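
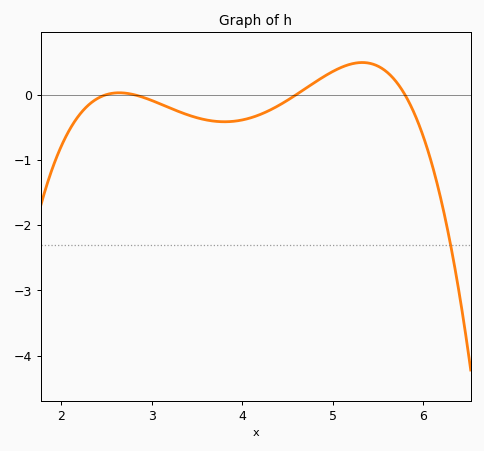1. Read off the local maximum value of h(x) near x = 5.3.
0.5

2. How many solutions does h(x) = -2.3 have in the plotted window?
1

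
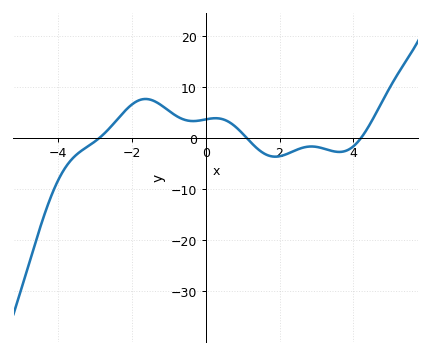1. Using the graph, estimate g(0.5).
3.62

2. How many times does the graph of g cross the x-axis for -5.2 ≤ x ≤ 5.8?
3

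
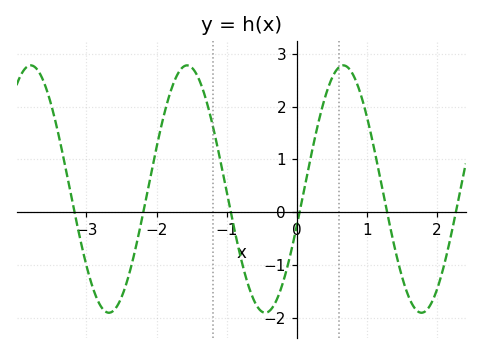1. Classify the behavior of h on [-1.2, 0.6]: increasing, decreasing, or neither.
neither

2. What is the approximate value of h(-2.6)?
-1.84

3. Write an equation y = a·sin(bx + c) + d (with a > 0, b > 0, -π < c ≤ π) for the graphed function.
y = 2.34sin(2.82x - 0.3) + 0.44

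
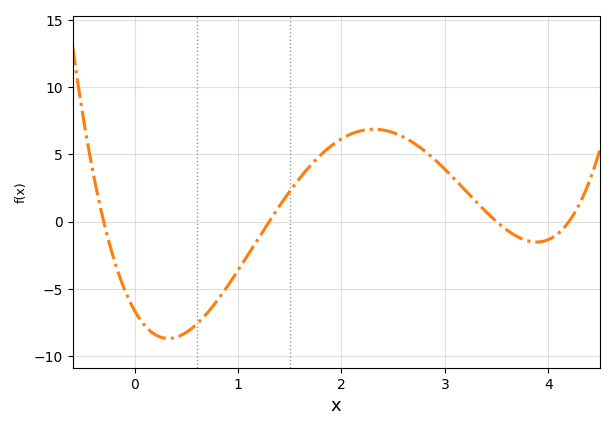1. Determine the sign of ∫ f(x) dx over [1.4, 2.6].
positive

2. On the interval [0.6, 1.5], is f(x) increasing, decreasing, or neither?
increasing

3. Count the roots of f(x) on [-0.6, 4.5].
4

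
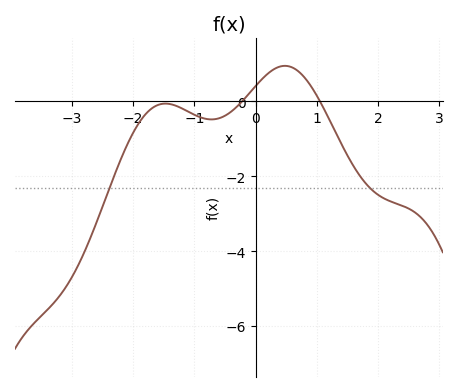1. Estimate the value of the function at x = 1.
0.2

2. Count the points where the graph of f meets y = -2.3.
2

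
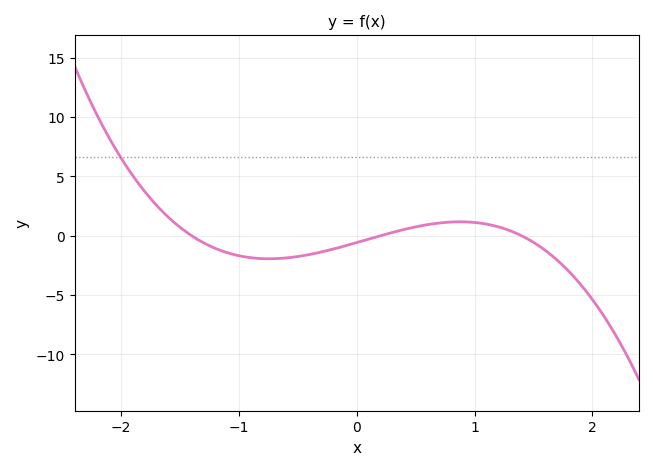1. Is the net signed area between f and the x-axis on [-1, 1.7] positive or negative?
negative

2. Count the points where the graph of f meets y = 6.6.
1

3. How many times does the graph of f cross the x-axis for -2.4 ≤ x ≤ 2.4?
3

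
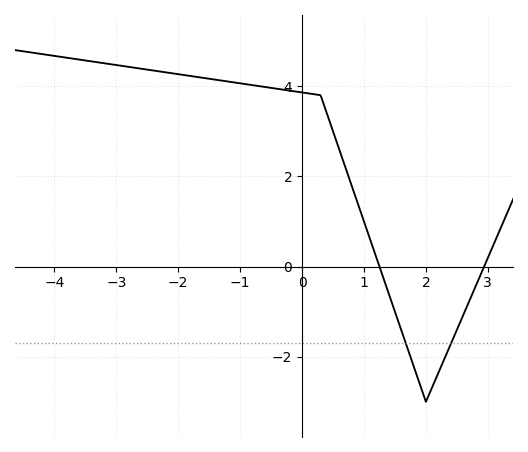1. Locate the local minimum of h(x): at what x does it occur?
2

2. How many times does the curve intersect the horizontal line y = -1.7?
2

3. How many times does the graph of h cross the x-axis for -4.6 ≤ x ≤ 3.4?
2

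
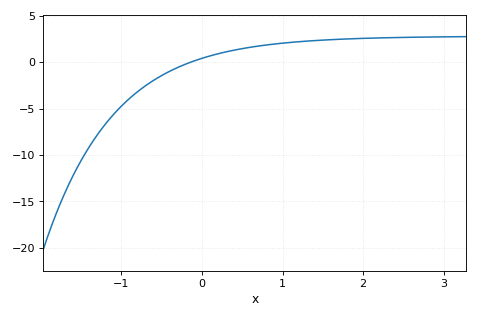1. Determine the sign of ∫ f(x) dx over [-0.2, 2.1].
positive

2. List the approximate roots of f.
-0.1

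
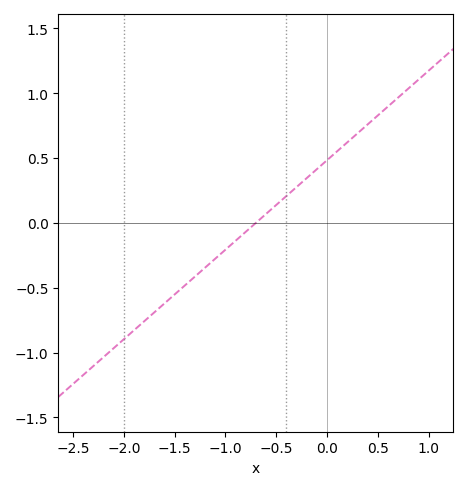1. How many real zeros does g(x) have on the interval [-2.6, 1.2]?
1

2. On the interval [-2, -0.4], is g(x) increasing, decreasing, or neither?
increasing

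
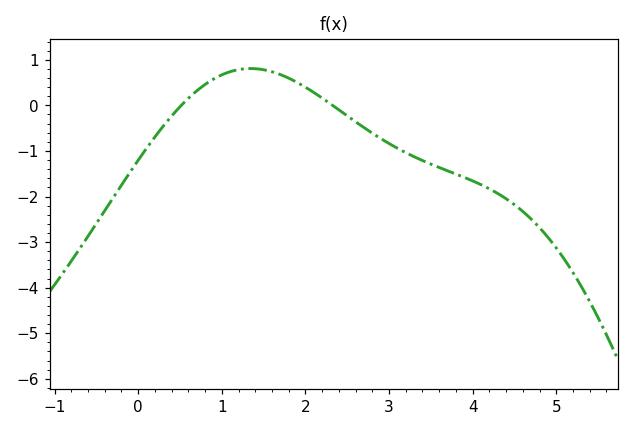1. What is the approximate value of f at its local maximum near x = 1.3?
0.8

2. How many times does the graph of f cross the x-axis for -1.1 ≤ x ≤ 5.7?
2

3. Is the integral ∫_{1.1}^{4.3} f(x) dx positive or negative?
negative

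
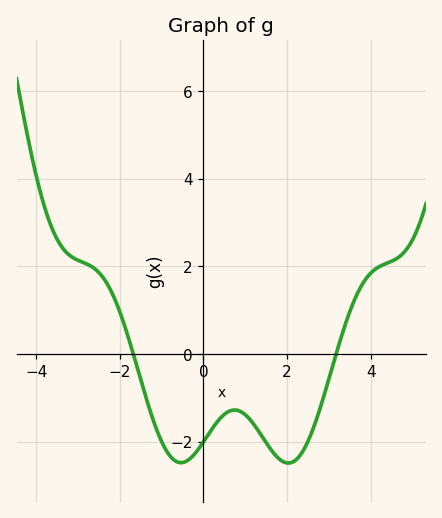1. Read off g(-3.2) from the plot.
2.25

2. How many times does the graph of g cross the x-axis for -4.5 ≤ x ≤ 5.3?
2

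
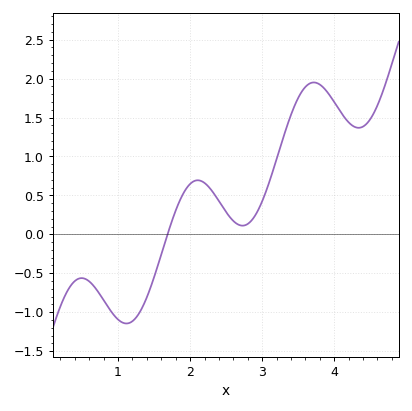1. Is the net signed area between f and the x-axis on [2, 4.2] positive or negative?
positive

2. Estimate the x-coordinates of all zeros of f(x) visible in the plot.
1.7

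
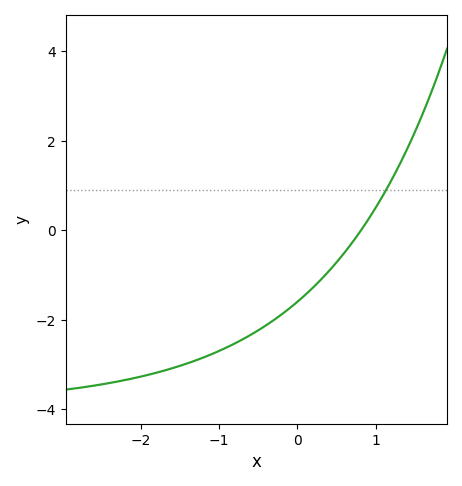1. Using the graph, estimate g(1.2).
1.12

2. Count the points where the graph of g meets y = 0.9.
1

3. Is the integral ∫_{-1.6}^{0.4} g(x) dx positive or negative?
negative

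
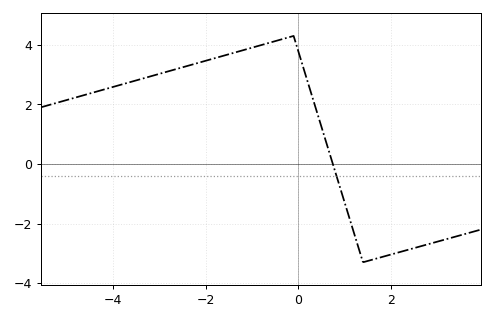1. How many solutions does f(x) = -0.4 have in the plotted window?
1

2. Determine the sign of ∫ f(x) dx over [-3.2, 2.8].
positive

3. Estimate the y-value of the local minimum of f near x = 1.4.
-3.3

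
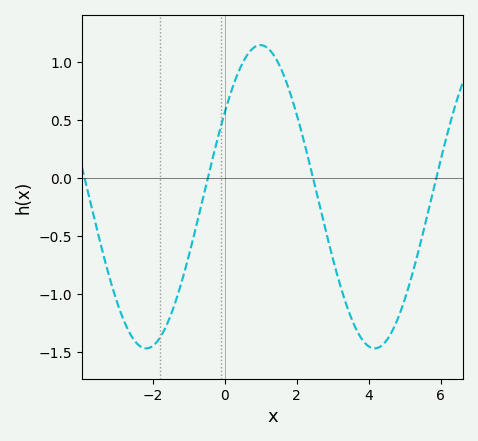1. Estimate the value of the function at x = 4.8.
-1.2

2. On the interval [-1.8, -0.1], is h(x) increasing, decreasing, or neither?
increasing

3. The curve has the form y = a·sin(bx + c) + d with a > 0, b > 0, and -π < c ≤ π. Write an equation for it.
y = 1.31sin(0.99x + 0.59) - 0.16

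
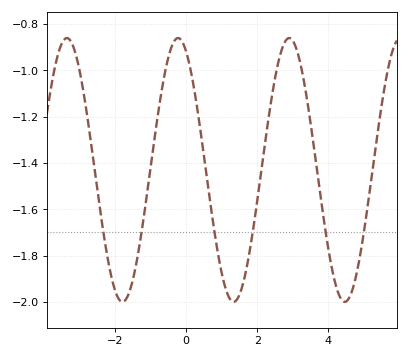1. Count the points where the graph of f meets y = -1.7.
6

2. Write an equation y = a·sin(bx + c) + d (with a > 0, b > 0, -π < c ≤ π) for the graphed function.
y = 0.57sin(2x + 2) - 1.43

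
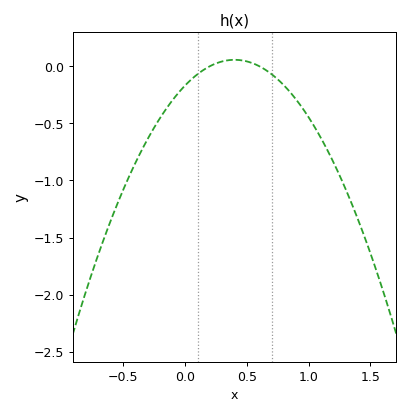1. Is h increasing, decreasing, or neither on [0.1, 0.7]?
neither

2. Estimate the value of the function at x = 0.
-0.168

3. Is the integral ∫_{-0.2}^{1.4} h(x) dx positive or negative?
negative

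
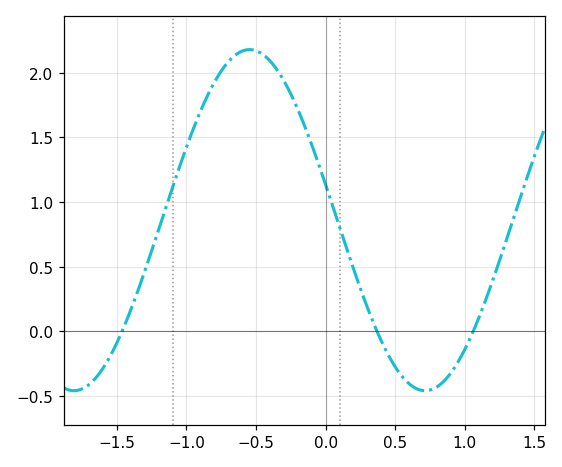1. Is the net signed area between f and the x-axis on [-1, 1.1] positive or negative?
positive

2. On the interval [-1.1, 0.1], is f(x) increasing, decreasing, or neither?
neither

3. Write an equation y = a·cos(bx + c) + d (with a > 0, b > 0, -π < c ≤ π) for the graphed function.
y = 1.32cos(2.49x + 1.36) + 0.86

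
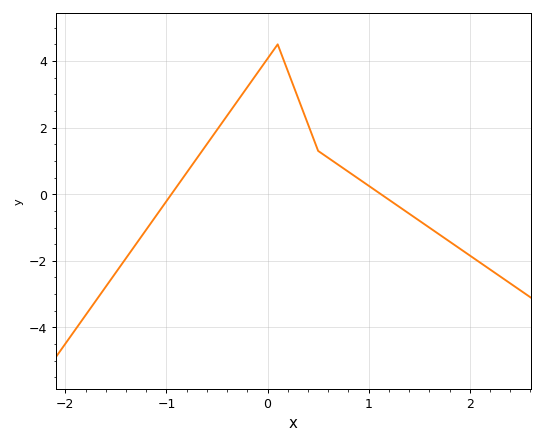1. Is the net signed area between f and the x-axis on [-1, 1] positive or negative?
positive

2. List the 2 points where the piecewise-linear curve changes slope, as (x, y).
(0.1, 4.5); (0.5, 1.3)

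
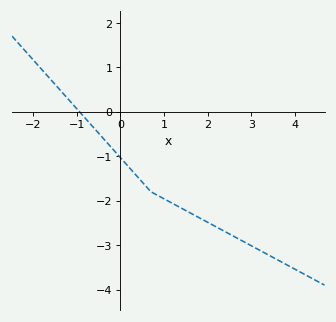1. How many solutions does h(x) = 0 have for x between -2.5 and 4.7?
1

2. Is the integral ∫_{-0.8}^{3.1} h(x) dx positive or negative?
negative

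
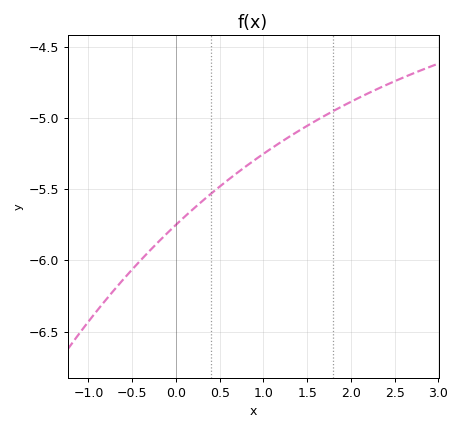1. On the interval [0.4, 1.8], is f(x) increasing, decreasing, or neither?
increasing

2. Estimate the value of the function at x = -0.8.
-6.3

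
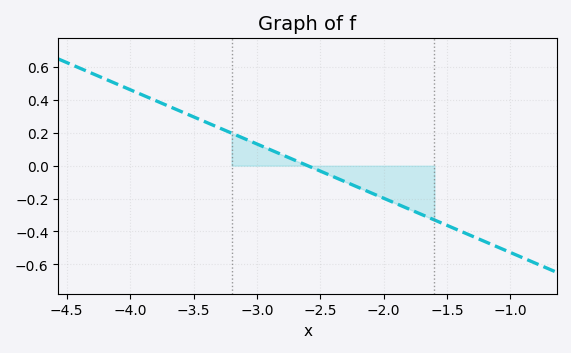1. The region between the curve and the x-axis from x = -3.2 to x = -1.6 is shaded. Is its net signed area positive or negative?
negative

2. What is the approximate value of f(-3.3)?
0.24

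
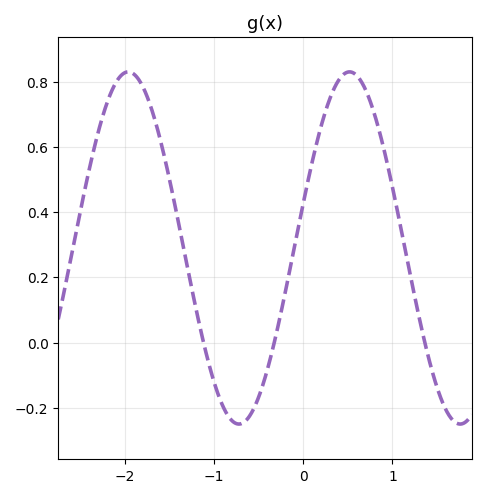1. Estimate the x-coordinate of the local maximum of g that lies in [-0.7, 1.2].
0.519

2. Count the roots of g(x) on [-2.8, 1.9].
3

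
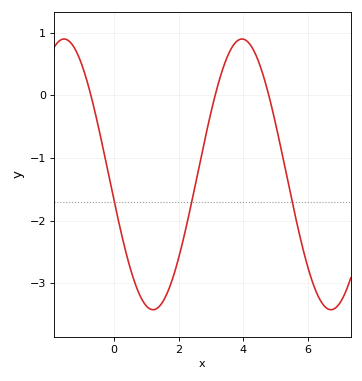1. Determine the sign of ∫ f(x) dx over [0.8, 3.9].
negative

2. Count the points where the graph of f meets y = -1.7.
3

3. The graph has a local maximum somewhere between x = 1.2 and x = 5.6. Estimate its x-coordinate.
4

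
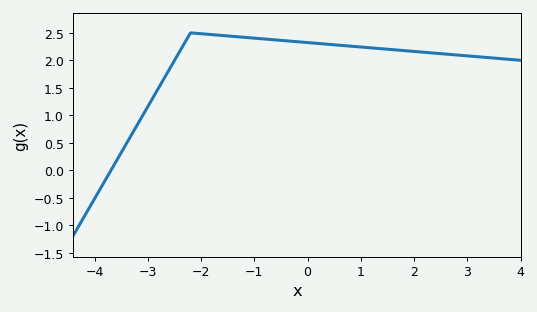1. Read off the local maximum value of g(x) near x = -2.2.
2.5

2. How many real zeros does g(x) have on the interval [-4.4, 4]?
1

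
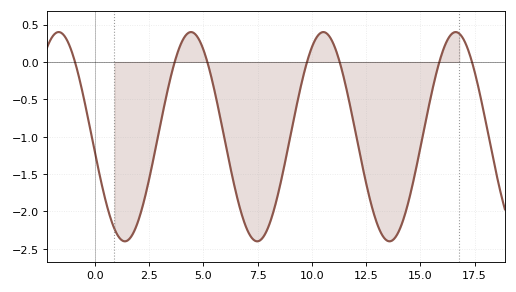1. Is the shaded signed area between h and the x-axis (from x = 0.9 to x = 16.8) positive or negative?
negative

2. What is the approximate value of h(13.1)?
-2.25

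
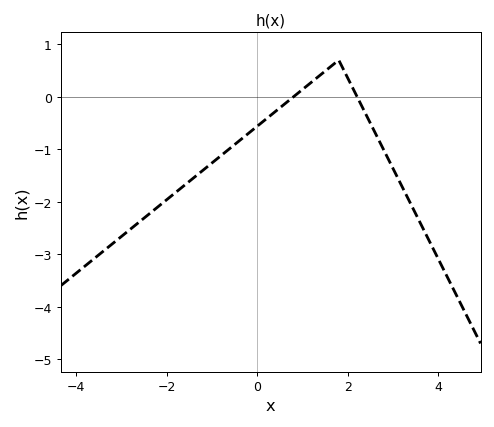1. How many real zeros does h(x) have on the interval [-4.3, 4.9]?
2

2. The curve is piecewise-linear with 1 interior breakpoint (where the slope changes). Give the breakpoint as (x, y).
(1.8, 0.7)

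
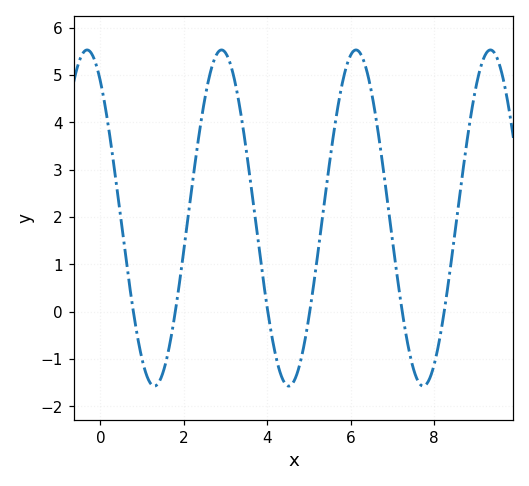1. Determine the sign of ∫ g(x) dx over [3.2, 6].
positive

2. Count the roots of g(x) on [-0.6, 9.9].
6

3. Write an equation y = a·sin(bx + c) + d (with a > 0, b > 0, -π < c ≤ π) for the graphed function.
y = 3.55sin(1.9x + 2.2) + 1.98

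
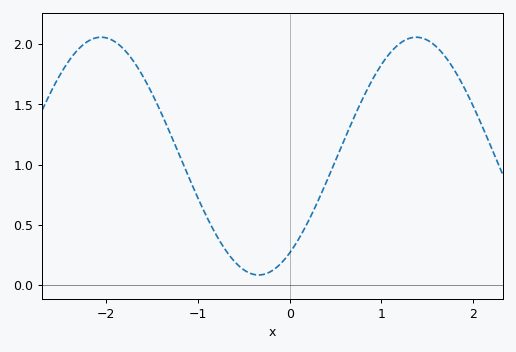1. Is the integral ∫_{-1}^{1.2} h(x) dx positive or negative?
positive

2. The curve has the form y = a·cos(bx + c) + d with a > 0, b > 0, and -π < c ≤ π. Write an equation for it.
y = 0.99cos(1.8x - 2.5) + 1.07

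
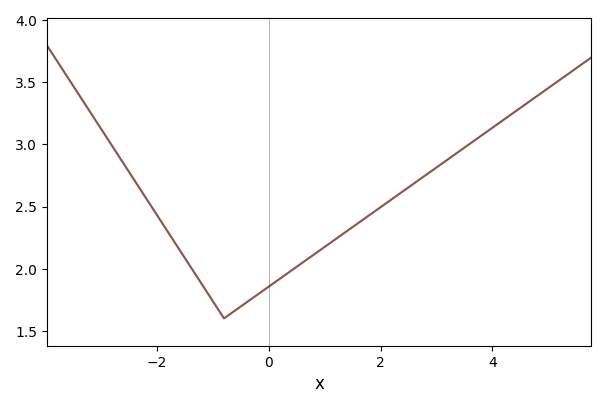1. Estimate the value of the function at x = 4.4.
3.26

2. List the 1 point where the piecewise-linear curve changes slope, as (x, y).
(-0.8, 1.6)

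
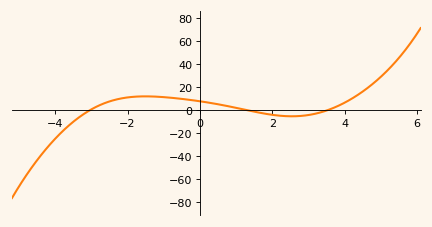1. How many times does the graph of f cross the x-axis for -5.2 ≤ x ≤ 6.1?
3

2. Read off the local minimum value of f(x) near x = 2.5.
-5.24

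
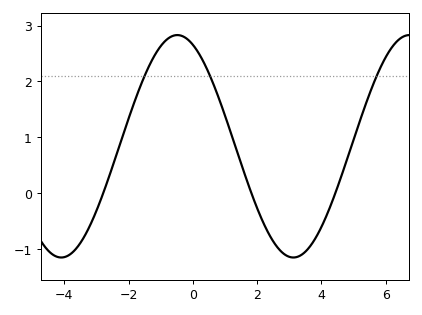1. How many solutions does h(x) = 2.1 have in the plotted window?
3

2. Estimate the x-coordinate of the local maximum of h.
-0.483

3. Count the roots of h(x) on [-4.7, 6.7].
3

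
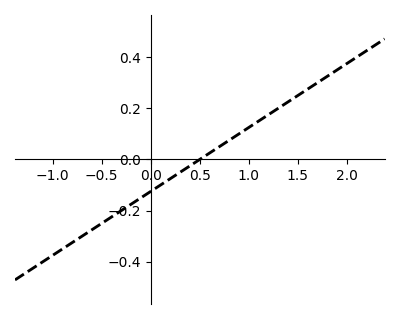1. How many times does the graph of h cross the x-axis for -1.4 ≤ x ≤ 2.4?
1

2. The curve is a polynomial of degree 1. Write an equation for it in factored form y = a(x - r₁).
y = 0.25(x - 0.5)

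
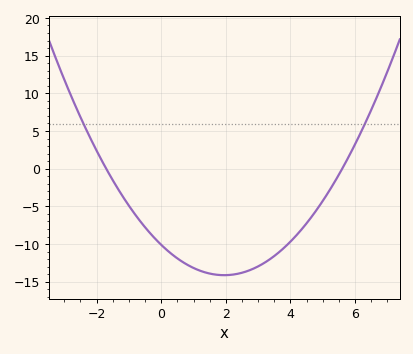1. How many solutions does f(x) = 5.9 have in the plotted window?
2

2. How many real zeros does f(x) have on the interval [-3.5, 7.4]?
2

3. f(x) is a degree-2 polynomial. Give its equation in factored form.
y = 1.06(x + 1.7)(x - 5.6)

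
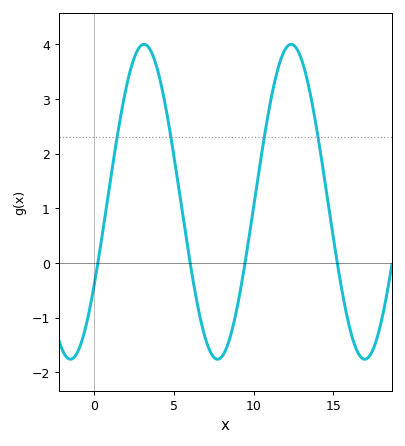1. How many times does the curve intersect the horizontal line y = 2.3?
4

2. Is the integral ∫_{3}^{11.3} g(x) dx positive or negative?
positive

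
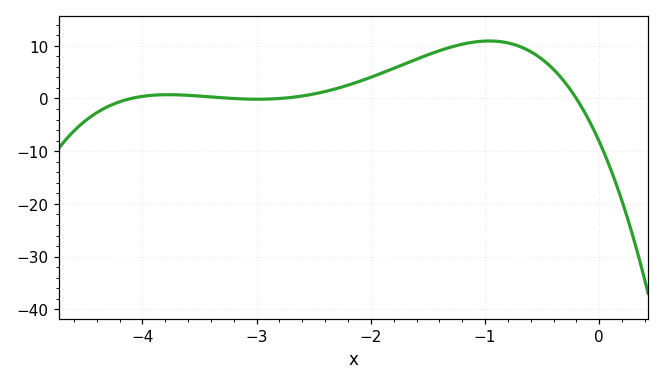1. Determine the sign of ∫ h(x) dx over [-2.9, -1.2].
positive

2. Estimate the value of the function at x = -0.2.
0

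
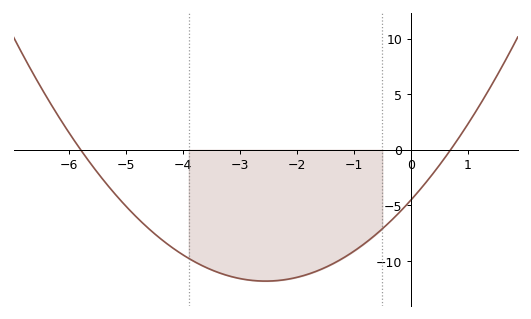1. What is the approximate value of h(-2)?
-11.5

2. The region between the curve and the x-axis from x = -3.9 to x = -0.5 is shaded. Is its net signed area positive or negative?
negative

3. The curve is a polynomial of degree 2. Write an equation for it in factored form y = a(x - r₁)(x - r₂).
y = 1.12(x + 5.8)(x - 0.7)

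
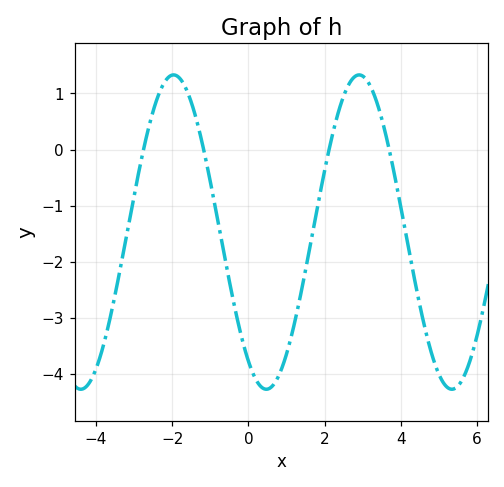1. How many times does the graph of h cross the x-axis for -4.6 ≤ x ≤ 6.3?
4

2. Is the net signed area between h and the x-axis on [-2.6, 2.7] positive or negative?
negative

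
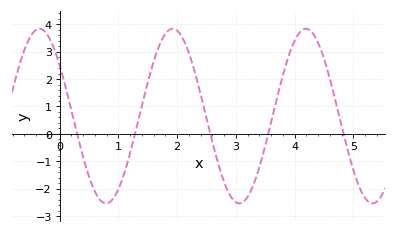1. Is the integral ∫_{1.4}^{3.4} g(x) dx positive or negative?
positive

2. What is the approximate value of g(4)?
3.39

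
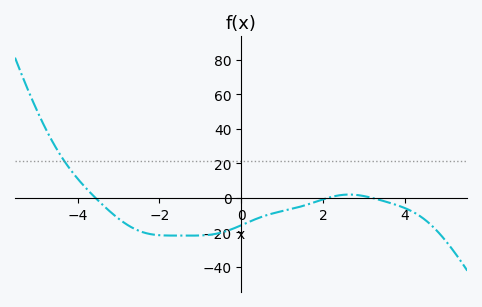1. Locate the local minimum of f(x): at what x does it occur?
-1.2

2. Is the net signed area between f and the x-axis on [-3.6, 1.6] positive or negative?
negative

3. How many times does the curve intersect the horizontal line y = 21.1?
1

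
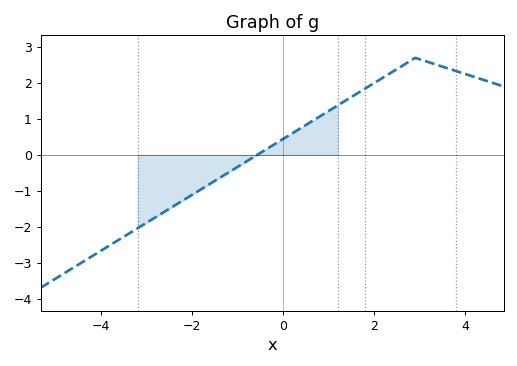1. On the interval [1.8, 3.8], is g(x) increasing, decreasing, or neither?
neither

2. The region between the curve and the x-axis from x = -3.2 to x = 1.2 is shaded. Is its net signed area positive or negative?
negative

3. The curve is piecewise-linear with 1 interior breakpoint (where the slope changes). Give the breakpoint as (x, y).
(2.9, 2.7)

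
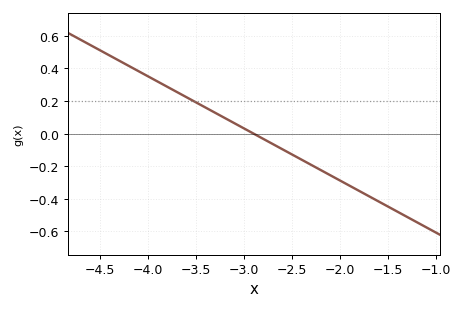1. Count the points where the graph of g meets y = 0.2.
1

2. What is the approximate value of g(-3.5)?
0.192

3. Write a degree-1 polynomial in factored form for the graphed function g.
y = -0.32(x + 2.9)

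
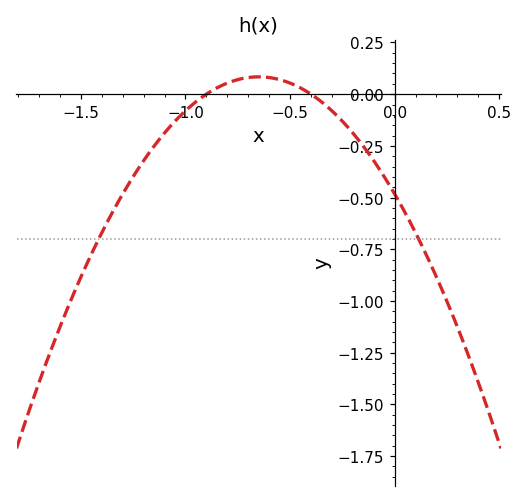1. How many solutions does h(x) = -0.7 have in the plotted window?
2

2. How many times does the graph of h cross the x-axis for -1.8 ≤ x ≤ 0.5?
2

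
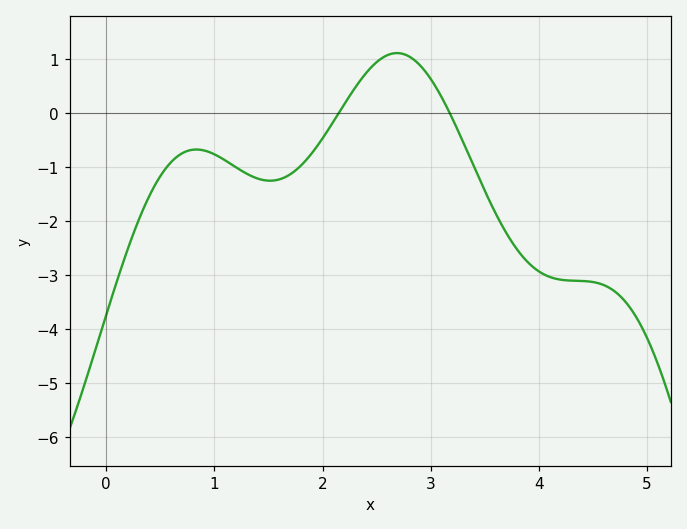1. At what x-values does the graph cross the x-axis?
2.1, 3.2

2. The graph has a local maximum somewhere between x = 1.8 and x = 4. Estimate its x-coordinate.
2.7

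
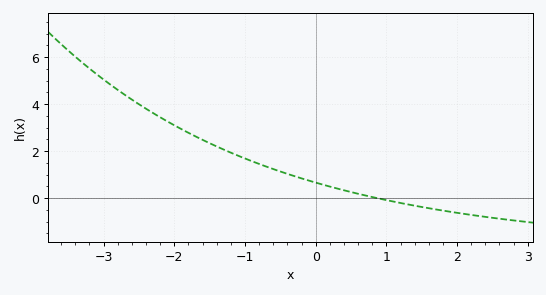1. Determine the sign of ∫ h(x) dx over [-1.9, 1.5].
positive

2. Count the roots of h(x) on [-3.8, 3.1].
1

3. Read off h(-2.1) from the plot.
3.27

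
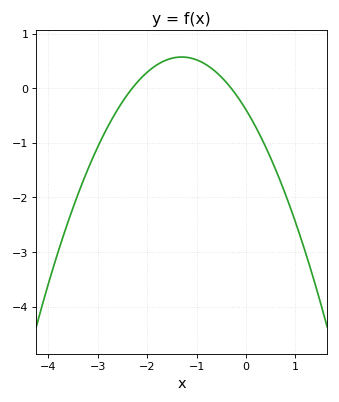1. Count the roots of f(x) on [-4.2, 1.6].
2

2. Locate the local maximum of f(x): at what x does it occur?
-1.3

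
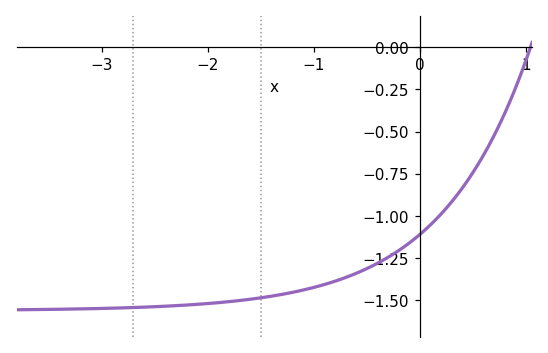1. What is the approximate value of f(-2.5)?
-1.54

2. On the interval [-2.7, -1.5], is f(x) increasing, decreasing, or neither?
increasing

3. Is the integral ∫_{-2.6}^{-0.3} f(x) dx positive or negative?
negative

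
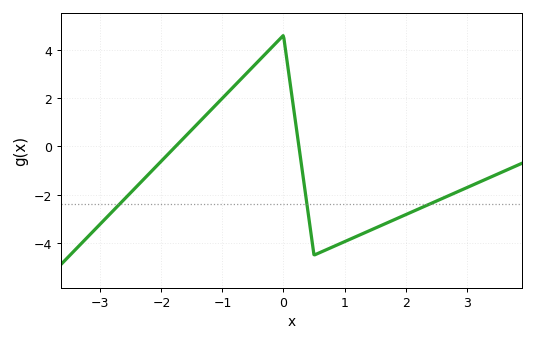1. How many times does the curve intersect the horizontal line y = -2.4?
3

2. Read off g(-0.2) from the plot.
4.08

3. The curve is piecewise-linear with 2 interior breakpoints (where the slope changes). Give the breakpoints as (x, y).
(0, 4.6); (0.5, -4.5)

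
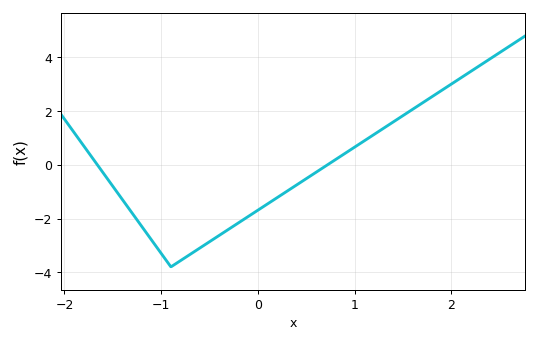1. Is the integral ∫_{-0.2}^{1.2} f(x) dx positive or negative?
negative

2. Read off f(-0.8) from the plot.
-3.57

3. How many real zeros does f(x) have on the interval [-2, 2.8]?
2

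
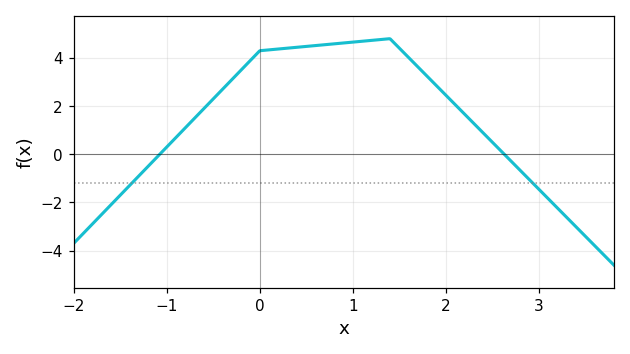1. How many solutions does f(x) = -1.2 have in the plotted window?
2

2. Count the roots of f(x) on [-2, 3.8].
2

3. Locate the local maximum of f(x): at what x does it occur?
1.4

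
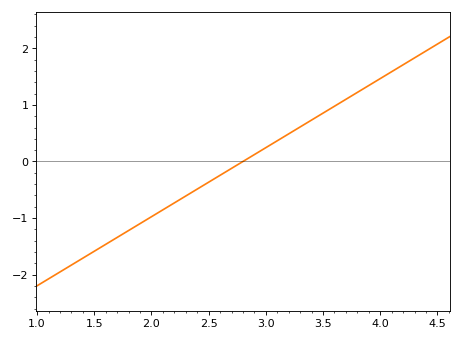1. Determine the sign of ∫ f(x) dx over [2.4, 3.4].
positive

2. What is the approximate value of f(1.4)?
-1.71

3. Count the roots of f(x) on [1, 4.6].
1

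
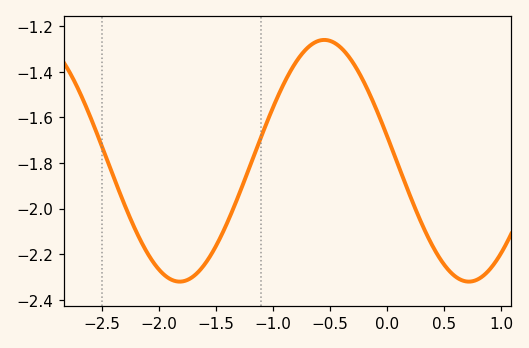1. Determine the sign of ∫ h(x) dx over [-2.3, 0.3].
negative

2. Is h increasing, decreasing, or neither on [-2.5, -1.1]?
neither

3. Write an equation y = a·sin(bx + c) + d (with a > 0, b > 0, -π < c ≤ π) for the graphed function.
y = 0.53sin(2.5x + 2.9) - 1.79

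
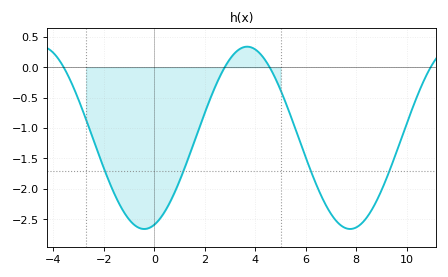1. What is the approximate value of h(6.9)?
-2.34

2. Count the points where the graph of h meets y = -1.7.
4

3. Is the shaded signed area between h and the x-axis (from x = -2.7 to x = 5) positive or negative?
negative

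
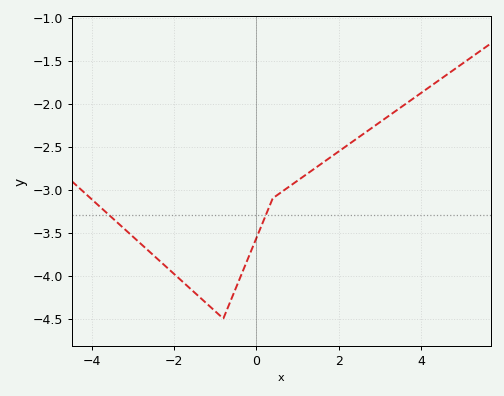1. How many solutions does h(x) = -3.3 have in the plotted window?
2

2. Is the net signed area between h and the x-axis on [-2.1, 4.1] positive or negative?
negative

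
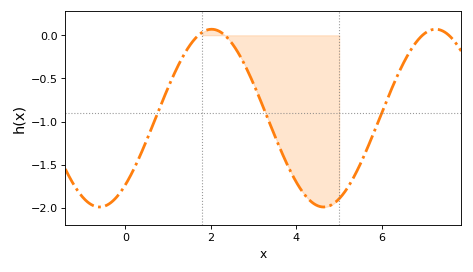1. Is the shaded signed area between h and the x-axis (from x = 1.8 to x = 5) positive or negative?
negative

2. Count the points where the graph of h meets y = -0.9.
3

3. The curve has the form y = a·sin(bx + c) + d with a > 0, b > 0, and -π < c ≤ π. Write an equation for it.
y = 1.03sin(1.2x - 0.85) - 0.96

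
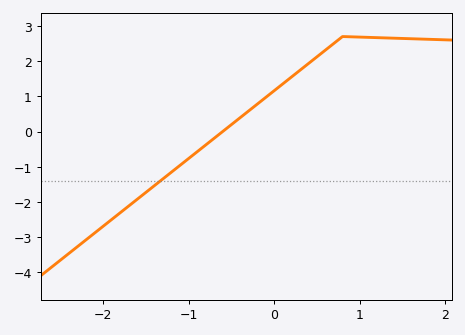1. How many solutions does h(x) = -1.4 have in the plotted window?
1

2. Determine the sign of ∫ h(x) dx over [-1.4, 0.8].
positive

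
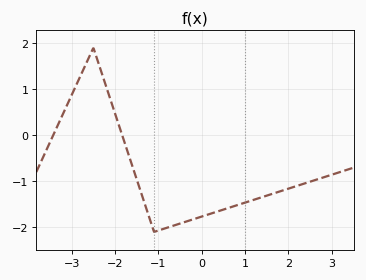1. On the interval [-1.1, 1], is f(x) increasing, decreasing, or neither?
increasing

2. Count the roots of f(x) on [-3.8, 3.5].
2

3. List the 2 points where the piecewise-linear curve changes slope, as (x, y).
(-2.5, 1.9); (-1.1, -2.1)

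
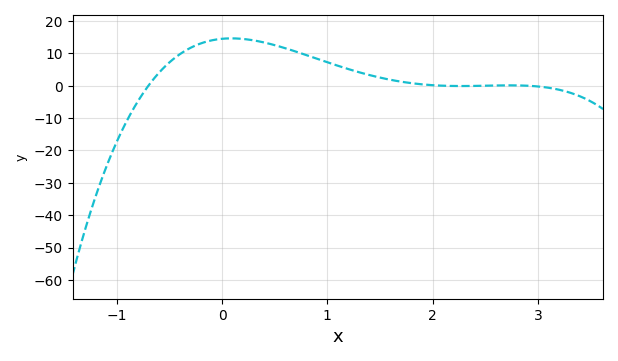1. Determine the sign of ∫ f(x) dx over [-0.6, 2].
positive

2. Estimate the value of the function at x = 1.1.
6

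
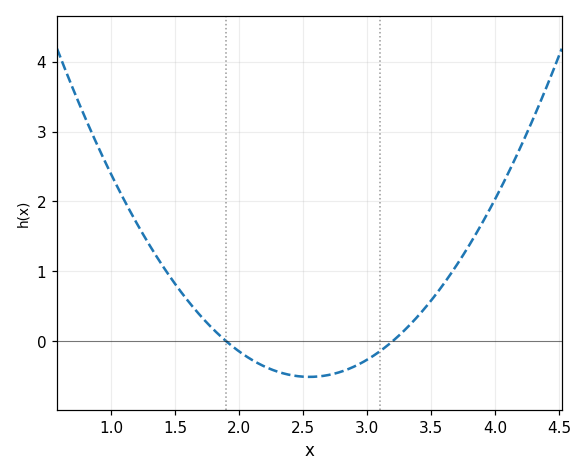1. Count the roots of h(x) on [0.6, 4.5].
2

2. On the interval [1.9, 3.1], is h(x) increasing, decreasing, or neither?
neither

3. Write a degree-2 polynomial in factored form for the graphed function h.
y = 1.21(x - 1.9)(x - 3.2)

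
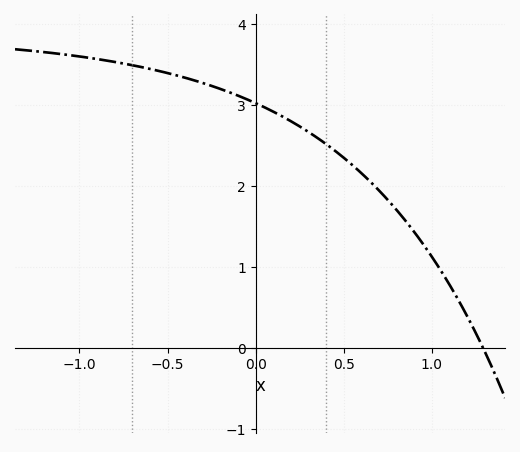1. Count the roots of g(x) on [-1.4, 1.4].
1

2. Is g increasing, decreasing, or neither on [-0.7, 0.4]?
decreasing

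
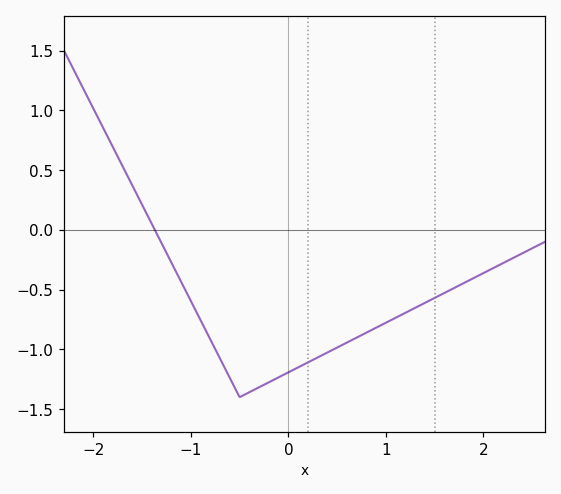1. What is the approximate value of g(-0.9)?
-0.75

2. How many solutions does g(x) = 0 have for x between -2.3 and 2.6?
1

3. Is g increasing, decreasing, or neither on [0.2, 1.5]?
increasing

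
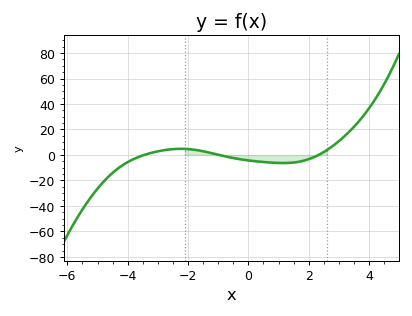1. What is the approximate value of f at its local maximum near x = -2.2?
4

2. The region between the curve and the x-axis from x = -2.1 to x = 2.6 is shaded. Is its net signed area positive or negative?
negative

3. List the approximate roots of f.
-3.4, -1, 2.4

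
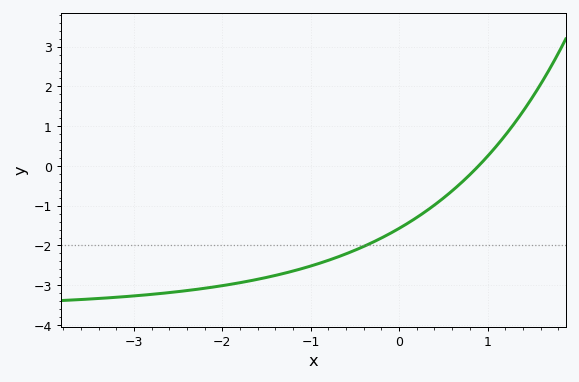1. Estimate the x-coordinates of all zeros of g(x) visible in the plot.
0.898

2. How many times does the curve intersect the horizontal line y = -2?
1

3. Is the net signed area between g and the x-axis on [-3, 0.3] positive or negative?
negative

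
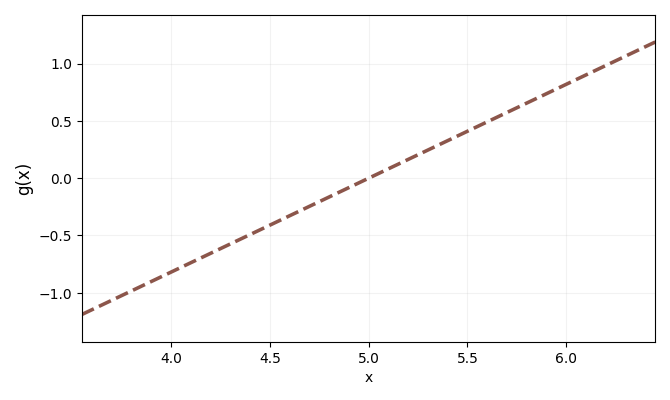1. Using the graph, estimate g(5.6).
0.5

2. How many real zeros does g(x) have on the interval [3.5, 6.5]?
1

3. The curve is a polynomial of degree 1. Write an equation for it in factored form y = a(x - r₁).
y = 0.82(x - 5)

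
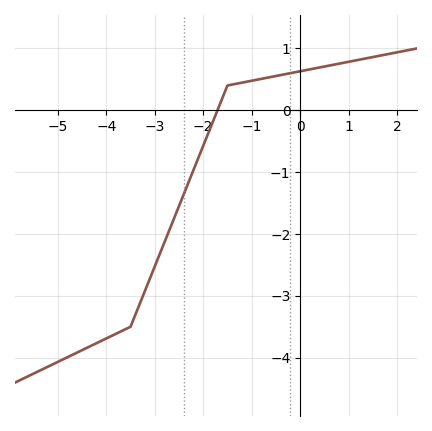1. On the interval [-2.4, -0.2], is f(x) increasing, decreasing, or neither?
increasing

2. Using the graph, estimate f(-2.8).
-2.1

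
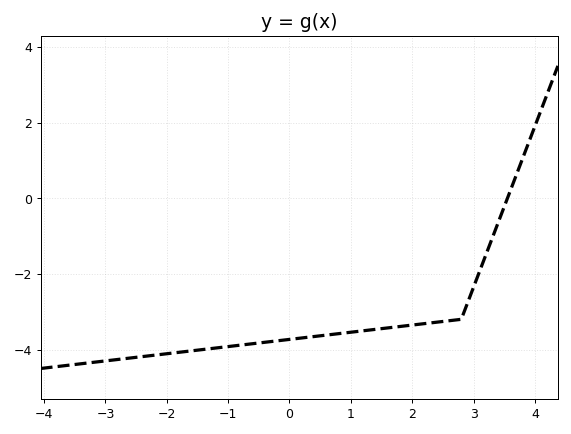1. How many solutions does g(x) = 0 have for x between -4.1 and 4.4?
1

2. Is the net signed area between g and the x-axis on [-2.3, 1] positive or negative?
negative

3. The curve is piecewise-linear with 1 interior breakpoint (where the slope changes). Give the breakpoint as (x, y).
(2.8, -3.2)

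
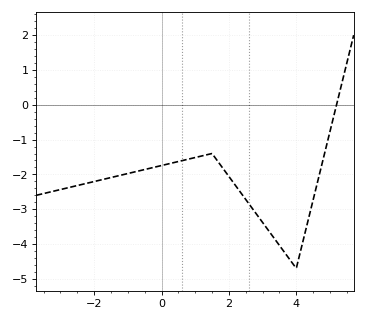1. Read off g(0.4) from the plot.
-1.7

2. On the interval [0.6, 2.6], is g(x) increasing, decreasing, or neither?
neither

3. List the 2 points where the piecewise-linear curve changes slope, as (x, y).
(1.5, -1.4); (4, -4.7)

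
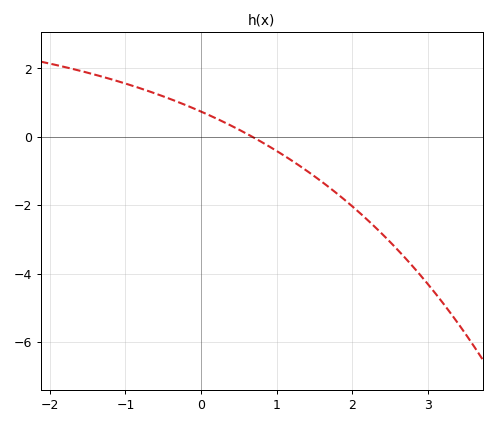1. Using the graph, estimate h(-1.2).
1.69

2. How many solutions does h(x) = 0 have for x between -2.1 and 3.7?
1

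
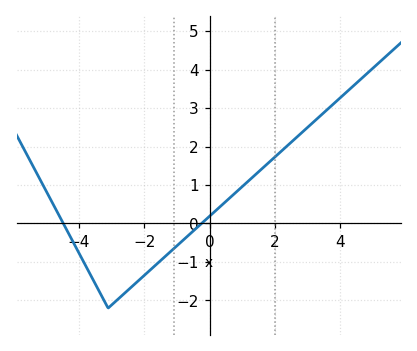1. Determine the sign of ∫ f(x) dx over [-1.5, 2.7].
positive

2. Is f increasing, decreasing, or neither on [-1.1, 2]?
increasing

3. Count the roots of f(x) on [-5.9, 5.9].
2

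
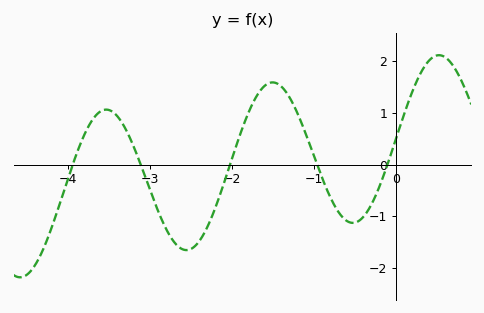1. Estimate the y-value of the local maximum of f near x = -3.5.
1.1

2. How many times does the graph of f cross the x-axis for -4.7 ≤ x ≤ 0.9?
5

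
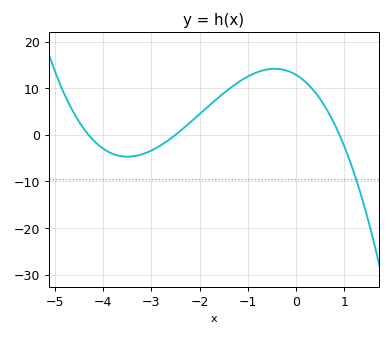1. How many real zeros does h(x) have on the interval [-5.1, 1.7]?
3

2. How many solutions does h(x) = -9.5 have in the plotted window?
1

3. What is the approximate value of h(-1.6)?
8.08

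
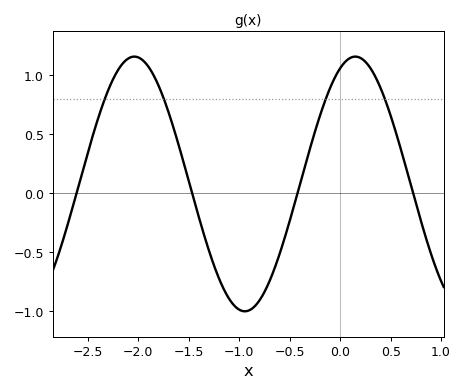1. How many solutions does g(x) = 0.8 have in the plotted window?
4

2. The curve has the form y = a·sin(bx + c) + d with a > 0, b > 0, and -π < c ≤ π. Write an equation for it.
y = 1.08sin(2.87x + 1.14) + 0.08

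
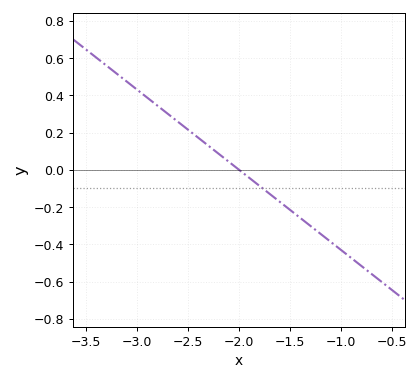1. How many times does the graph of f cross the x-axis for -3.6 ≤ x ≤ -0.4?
1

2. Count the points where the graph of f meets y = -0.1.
1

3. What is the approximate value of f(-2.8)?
0.344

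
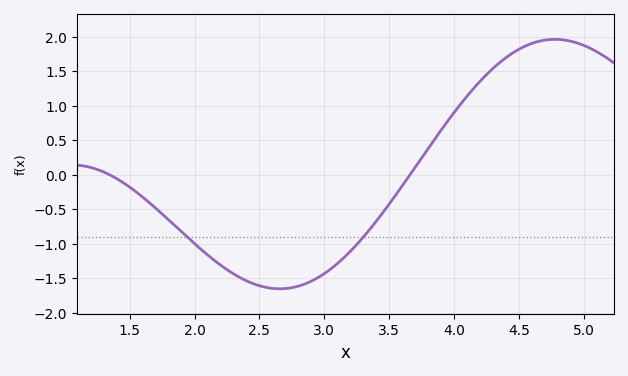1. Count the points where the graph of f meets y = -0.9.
2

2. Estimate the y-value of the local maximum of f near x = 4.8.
1.95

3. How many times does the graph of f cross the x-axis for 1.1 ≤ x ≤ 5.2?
2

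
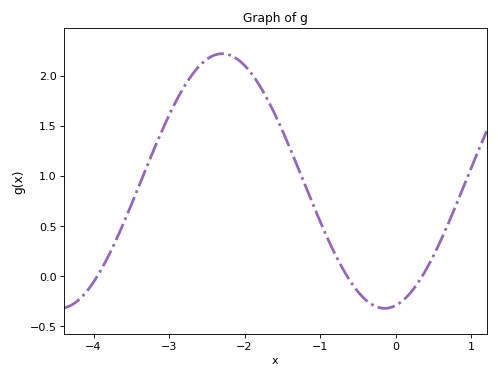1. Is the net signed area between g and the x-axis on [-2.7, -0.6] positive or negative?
positive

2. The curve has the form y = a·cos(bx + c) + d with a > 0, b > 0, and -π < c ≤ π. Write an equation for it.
y = 1.27cos(1.46x - 2.93) + 0.95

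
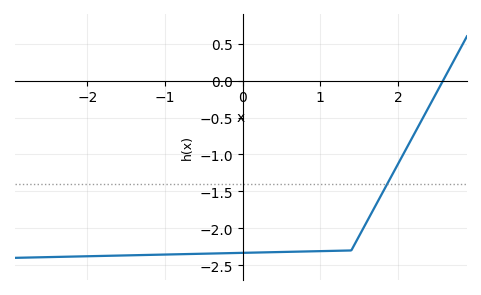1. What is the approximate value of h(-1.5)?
-2.37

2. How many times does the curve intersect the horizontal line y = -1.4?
1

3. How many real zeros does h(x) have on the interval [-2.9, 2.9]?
1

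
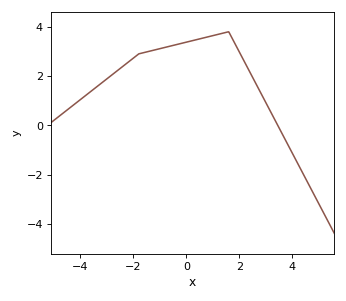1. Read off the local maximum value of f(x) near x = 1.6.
3.8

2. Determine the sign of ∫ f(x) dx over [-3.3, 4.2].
positive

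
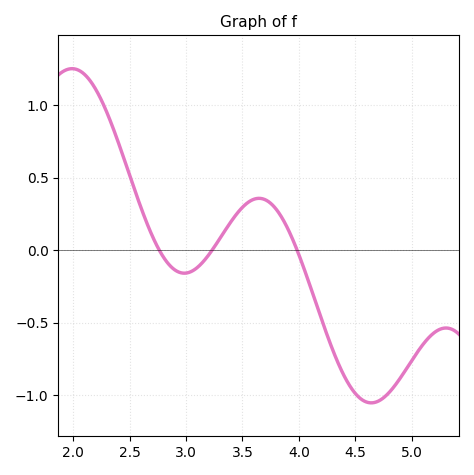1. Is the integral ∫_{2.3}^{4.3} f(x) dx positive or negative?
positive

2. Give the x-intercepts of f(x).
2.75, 3.25, 4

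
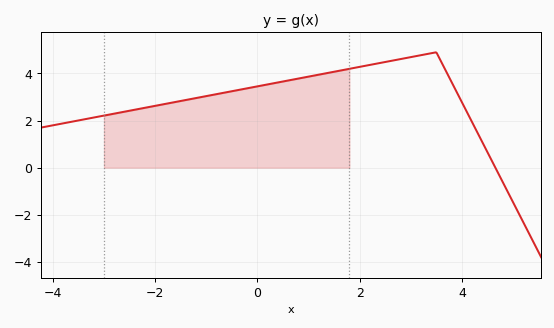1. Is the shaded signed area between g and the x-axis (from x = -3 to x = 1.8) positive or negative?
positive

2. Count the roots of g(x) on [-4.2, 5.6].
1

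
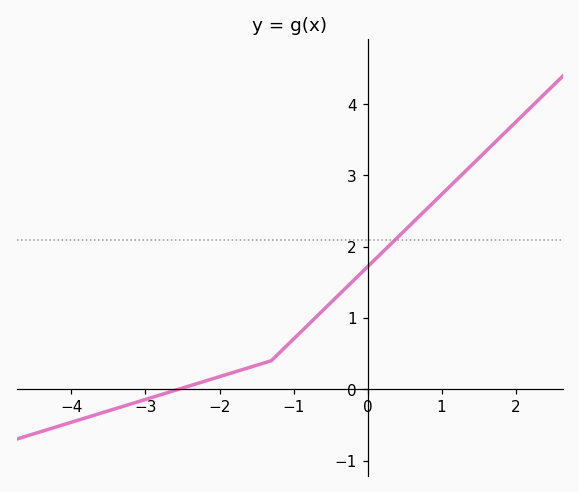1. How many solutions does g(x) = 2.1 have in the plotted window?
1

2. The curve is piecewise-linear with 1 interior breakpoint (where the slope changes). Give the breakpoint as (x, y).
(-1.3, 0.4)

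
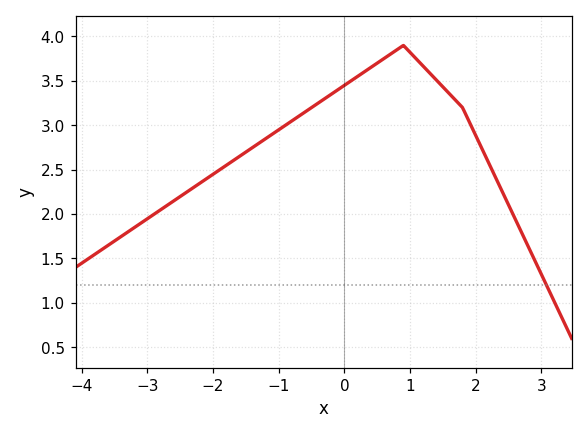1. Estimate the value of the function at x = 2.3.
2.4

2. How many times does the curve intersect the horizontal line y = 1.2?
1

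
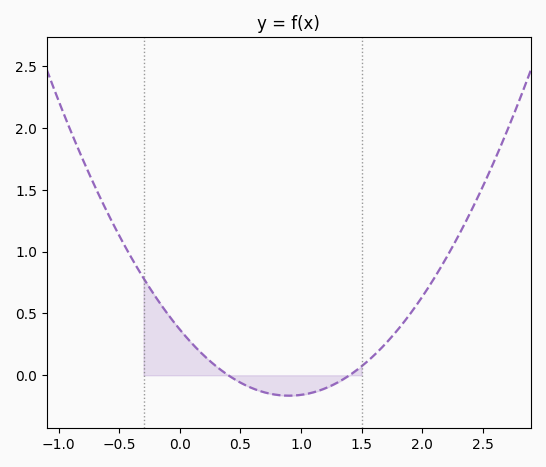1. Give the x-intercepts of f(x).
0.4, 1.4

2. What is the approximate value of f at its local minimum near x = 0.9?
-0.15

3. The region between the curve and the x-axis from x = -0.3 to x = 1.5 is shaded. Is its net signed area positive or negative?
positive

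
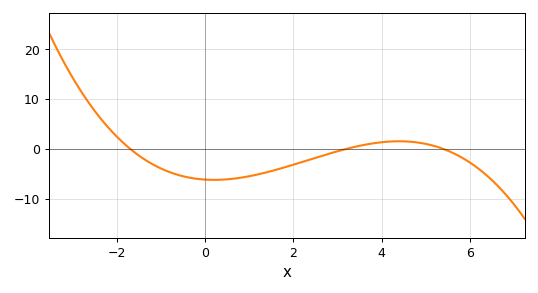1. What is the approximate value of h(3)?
0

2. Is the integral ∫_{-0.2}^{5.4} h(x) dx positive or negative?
negative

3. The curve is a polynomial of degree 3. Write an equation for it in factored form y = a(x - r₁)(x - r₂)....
y = -0.21(x + 1.7)(x - 3.2)(x - 5.4)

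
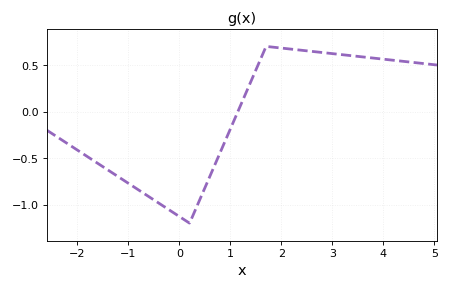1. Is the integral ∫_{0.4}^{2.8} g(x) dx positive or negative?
positive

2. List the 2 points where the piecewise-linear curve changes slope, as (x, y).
(0.2, -1.2); (1.7, 0.7)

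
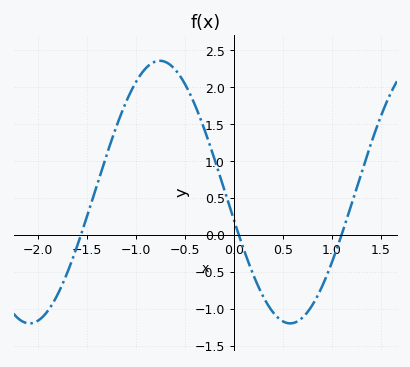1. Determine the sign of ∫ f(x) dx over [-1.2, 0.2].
positive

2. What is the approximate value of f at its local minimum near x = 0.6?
-1.2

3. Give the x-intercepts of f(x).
-1.56, 0.051, 1.1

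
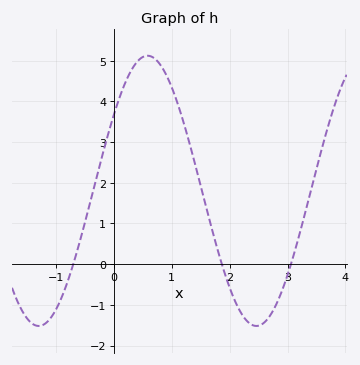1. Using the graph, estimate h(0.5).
5.09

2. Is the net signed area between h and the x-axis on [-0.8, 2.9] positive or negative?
positive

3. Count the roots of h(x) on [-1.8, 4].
3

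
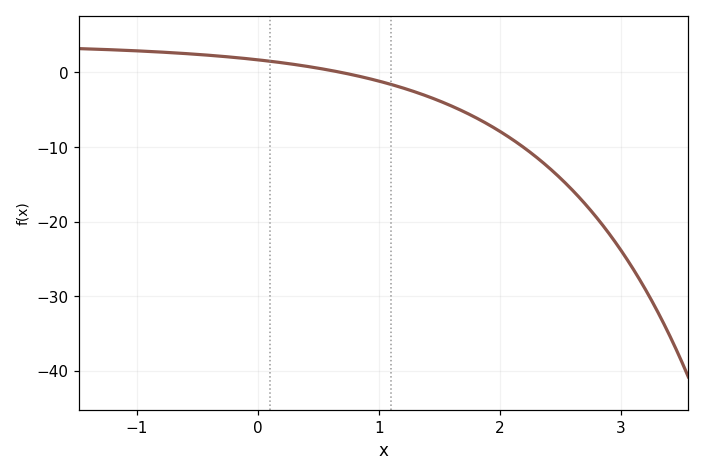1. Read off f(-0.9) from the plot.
3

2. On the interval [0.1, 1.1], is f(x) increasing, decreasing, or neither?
decreasing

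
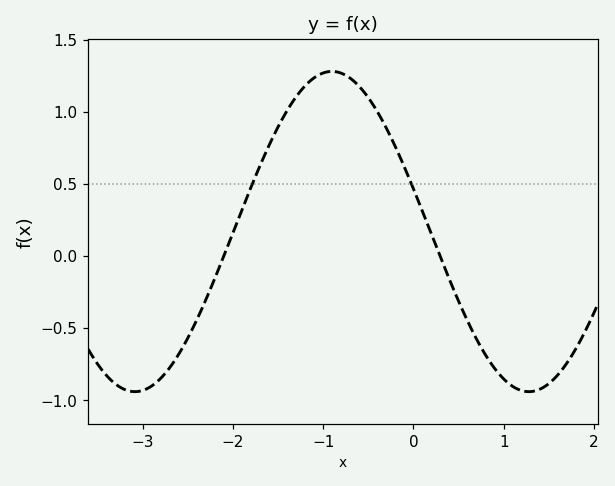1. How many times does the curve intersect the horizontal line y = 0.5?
2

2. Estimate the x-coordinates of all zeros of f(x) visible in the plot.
-2.1, 0.295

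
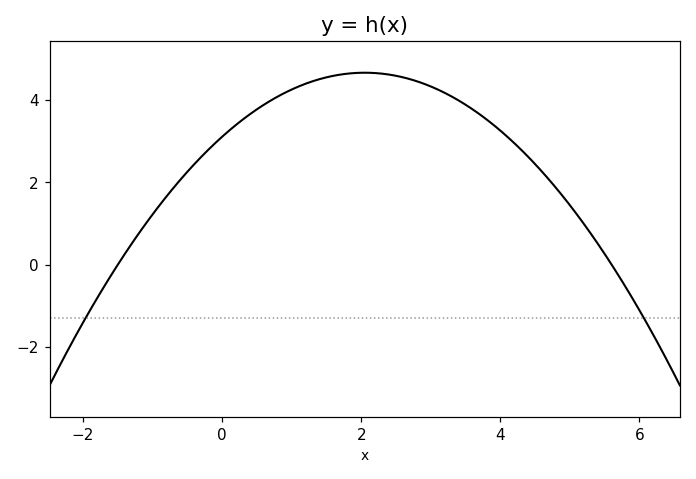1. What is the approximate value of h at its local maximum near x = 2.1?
4.66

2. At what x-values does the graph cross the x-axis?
-1.5, 5.6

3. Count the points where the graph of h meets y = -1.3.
2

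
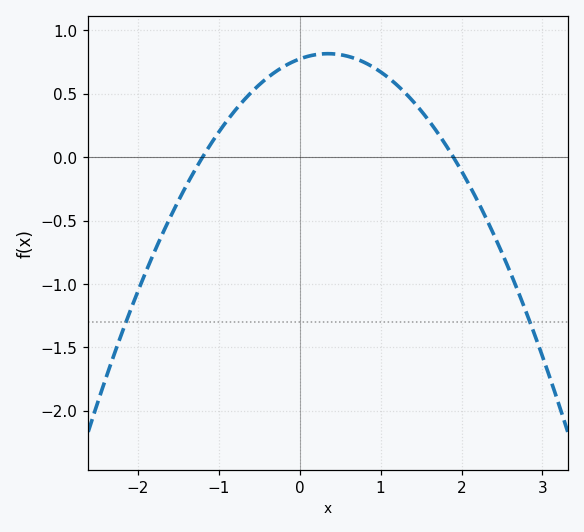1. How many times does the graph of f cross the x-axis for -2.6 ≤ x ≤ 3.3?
2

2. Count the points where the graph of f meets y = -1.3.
2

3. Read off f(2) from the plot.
-0.109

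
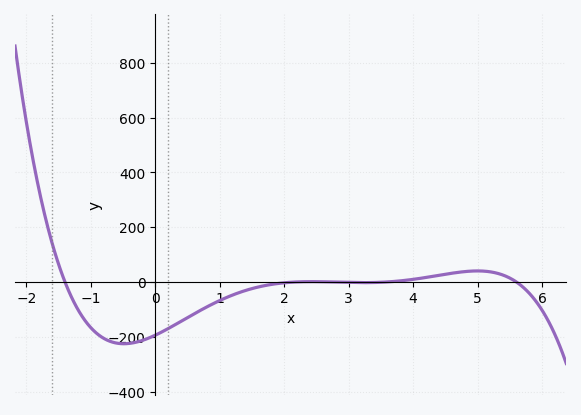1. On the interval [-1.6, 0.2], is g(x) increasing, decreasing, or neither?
neither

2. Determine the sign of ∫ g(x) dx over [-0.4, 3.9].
negative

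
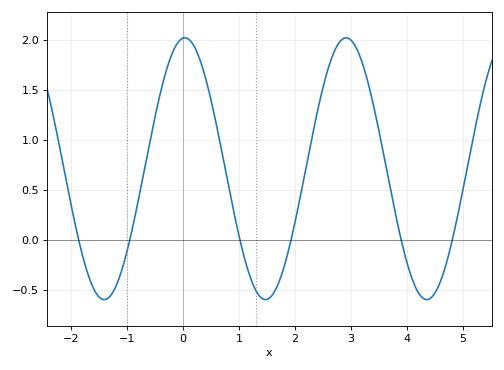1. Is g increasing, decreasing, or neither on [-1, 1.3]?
neither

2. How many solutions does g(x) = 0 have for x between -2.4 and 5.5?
6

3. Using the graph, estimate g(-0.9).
0.15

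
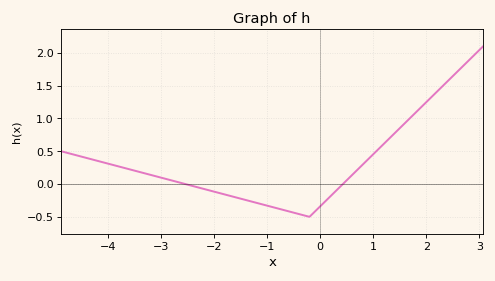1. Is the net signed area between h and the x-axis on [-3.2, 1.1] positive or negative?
negative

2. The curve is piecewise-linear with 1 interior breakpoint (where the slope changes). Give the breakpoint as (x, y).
(-0.2, -0.5)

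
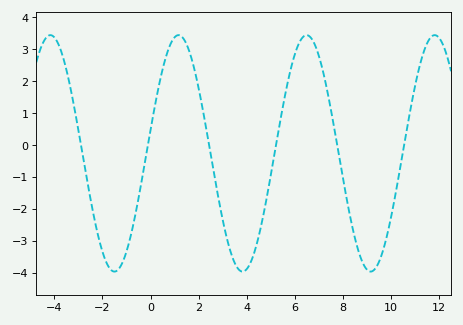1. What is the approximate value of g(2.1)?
1.4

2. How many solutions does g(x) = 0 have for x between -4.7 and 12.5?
6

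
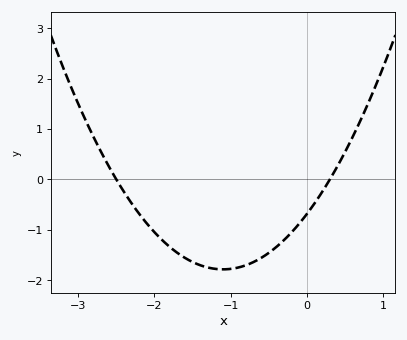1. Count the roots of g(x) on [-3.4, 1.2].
2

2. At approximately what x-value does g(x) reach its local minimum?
-1.1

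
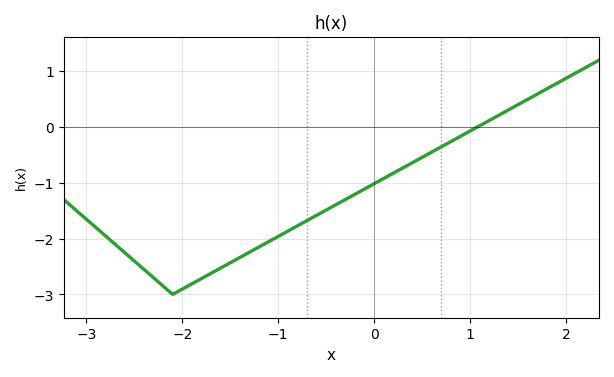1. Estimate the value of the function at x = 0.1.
-0.92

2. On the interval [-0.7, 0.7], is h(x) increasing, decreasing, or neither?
increasing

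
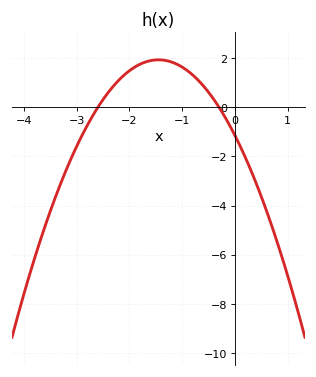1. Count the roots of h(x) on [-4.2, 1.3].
2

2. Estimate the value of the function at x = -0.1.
-0.73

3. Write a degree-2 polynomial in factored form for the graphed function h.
y = -1.46(x + 2.6)(x + 0.3)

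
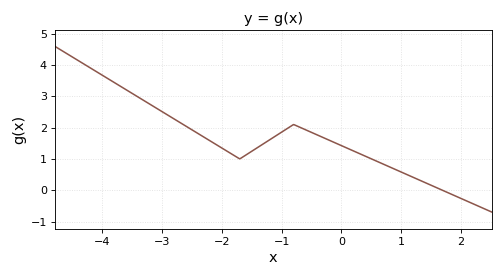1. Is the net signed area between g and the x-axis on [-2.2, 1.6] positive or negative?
positive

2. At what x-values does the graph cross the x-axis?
1.69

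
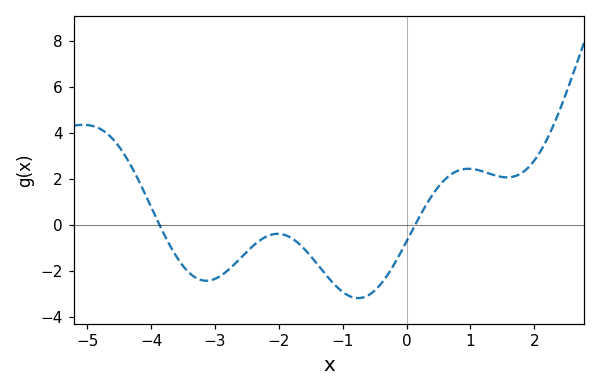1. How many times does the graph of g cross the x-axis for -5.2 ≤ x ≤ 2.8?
2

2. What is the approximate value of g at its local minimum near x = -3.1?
-2.4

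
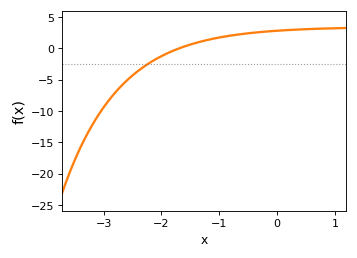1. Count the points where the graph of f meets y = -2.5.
1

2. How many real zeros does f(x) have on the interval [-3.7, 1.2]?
1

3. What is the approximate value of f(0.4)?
3.03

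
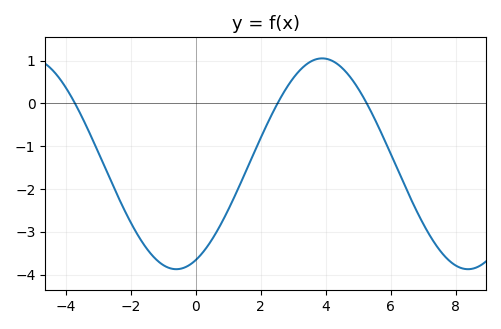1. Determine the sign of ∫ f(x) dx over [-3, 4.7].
negative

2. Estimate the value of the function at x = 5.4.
-0.2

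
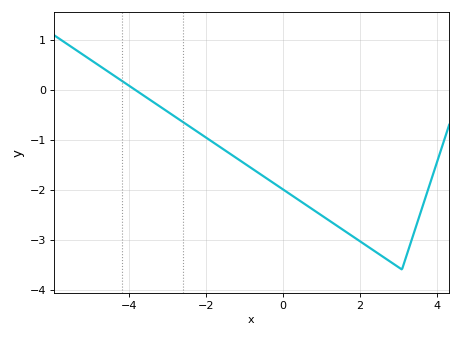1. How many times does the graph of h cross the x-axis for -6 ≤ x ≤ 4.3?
1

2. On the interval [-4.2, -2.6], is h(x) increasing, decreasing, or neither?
decreasing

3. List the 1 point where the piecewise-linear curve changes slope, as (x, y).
(3.1, -3.6)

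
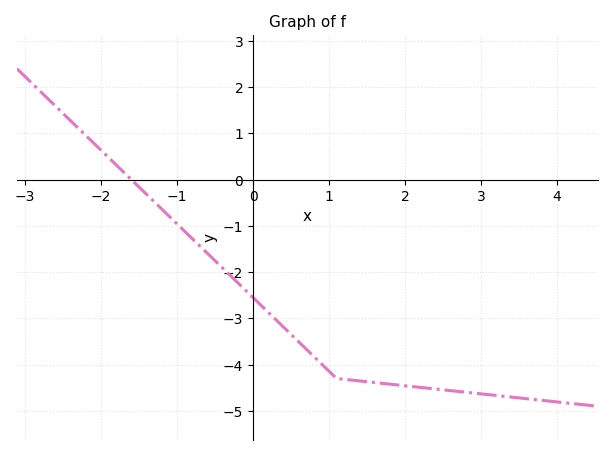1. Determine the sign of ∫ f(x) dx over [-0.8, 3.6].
negative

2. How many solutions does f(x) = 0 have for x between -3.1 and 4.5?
1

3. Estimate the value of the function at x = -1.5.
-0.163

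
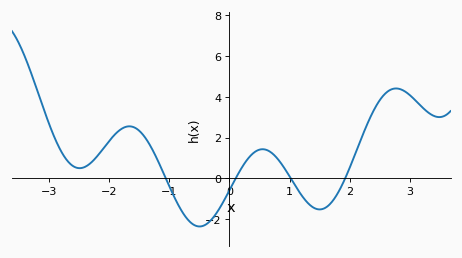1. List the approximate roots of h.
-1.1, 0.1, 1, 1.9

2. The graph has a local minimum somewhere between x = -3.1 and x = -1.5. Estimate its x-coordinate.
-2.5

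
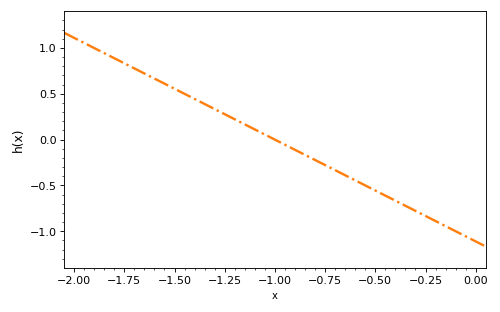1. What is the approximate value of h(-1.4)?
0.444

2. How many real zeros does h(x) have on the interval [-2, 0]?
1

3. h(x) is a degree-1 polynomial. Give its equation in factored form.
y = -1.11(x + 1)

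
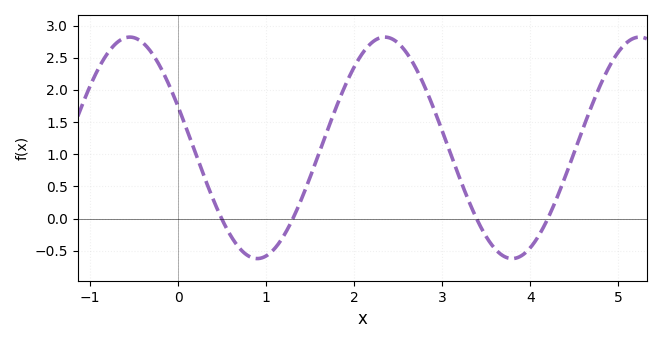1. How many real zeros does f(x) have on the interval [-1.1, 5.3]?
4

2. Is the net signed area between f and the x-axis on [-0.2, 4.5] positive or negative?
positive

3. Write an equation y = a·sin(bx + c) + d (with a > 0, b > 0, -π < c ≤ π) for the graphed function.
y = 1.72sin(2.2x + 2.8) + 1.1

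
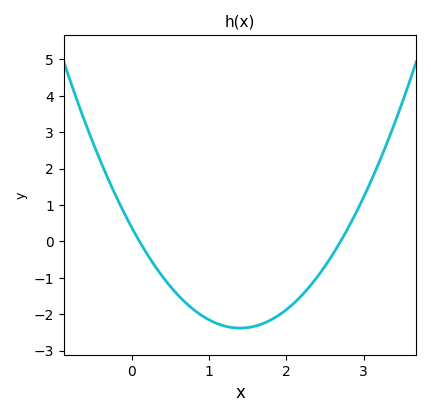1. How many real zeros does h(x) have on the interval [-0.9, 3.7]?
2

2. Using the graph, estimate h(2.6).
-0.353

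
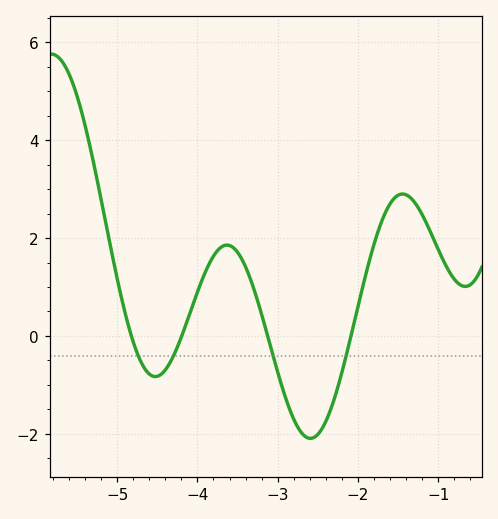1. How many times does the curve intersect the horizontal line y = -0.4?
4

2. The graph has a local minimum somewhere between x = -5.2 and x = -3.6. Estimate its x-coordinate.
-4.53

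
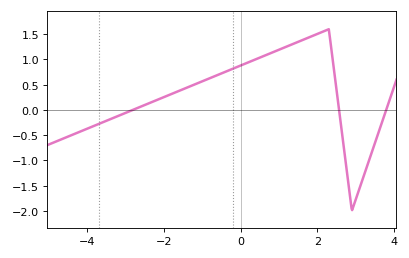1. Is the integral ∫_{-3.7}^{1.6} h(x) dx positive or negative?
positive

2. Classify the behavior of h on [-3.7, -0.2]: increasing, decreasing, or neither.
increasing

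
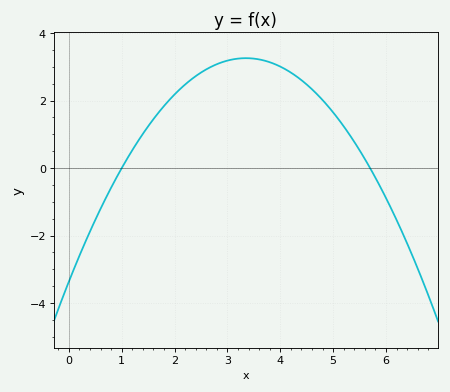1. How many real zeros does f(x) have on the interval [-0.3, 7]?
2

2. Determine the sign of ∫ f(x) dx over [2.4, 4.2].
positive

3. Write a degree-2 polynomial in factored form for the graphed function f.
y = -0.59(x - 1)(x - 5.7)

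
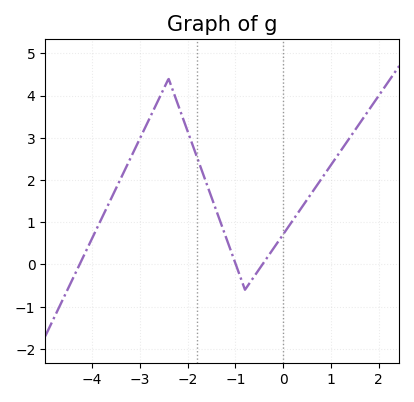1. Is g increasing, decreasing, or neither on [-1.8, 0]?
neither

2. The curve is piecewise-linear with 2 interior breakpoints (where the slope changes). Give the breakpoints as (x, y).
(-2.4, 4.4); (-0.8, -0.6)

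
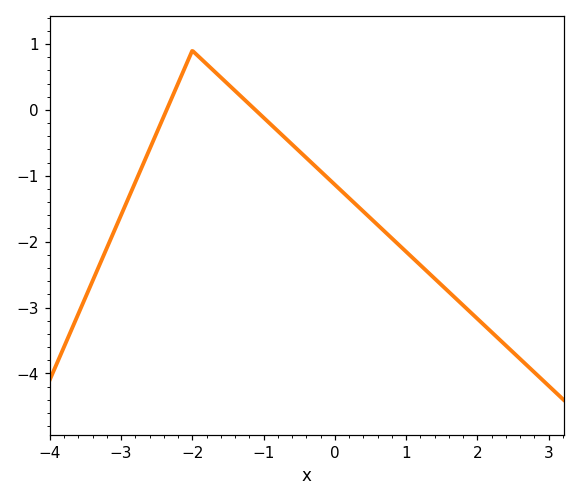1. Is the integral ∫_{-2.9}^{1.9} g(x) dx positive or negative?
negative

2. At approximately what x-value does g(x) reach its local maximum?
-2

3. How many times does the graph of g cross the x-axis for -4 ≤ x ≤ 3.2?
2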